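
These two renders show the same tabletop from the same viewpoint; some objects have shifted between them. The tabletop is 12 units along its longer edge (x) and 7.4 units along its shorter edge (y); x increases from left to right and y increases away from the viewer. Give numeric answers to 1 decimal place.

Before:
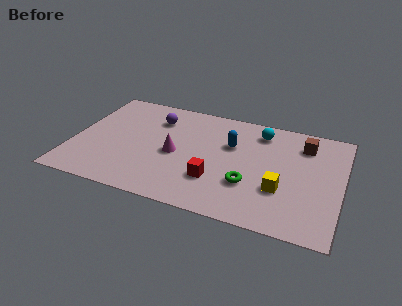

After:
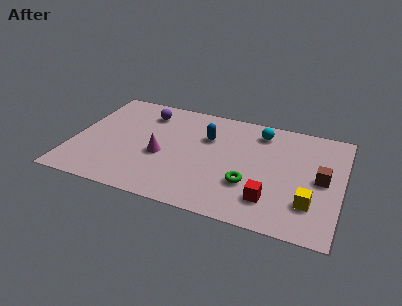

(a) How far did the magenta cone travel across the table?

0.7

The magenta cone was near (4.6, 3.4) before and (4.0, 3.1) after, so it travelled √(0.6² + 0.3²) ≈ 0.7 units.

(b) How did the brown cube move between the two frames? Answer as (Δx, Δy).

(0.9, -2.1)

The brown cube was at about (10.2, 5.8) and moved to about (11.1, 3.7).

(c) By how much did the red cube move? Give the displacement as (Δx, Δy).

(2.5, -0.5)

From the two frames, the red cube sits at roughly (6.5, 2.2) before and (9.0, 1.7) after.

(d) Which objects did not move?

the green torus and the cyan sphere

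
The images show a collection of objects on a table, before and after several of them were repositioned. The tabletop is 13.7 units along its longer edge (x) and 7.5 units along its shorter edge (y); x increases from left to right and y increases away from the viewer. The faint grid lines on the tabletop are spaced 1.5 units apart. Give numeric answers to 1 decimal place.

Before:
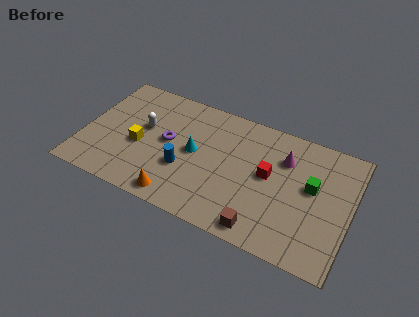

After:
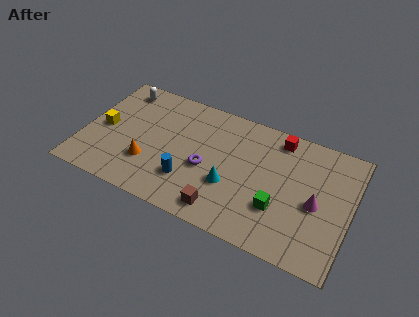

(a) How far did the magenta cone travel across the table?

2.7

From (10.2, 5.4) to (12.0, 3.4), the magenta cone covered √(1.8² + 2.0²) ≈ 2.7 units.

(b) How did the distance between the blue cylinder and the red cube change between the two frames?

+1.7

The distance was about 4.4 in the first image and 6.1 in the second, so they moved 1.7 units further apart.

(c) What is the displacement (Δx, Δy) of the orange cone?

(-1.7, 1.4)

The orange cone was at about (5.2, 0.9) and moved to about (3.5, 2.3).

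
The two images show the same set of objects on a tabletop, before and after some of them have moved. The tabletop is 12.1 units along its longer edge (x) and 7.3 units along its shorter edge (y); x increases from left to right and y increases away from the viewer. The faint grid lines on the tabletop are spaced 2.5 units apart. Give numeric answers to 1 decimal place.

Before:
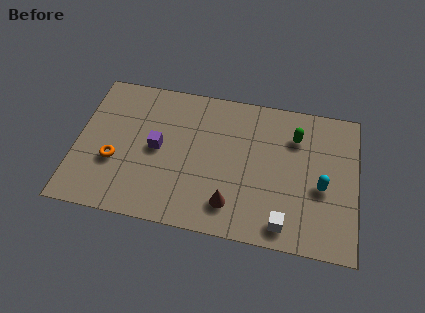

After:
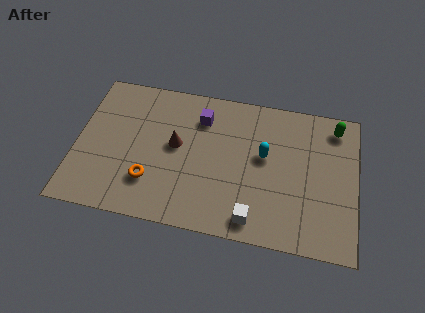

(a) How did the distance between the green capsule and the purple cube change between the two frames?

-0.3

They were about 6.1 units apart before and 5.8 after — 0.3 units closer together.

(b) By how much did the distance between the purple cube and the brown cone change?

-2.1

They were about 4.0 units apart before and 1.9 after — 2.1 units closer together.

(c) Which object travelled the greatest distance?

the brown cone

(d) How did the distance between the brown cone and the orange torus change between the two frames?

-3.0

Before: roughly 5.2 units apart; after: 2.2. That's 3.0 units closer together.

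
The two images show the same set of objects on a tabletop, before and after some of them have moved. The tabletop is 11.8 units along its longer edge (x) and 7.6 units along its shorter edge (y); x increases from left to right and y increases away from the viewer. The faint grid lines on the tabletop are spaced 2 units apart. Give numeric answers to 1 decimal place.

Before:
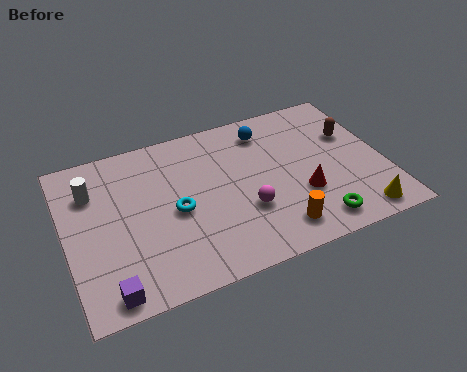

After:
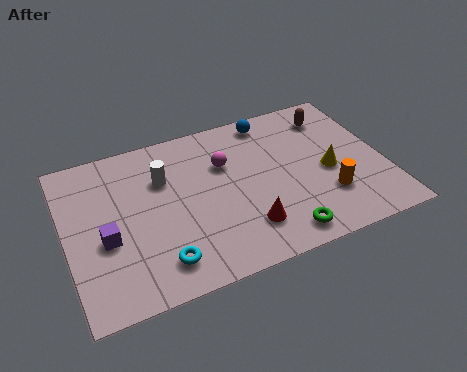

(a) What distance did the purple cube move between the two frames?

2.3

From (1.3, 0.8) to (1.4, 3.1), the purple cube covered √(0.1² + 2.3²) ≈ 2.3 units.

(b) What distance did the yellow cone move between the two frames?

2.6

The yellow cone moved from about (10.5, 0.9) to (9.7, 3.4), a distance of √(0.8² + 2.5²) ≈ 2.6.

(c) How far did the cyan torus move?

2.2

From (4.0, 3.5) to (3.2, 1.4), the cyan torus covered √(0.8² + 2.1²) ≈ 2.2 units.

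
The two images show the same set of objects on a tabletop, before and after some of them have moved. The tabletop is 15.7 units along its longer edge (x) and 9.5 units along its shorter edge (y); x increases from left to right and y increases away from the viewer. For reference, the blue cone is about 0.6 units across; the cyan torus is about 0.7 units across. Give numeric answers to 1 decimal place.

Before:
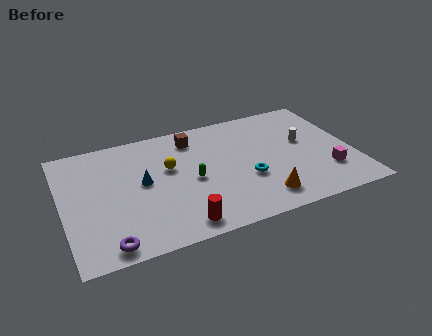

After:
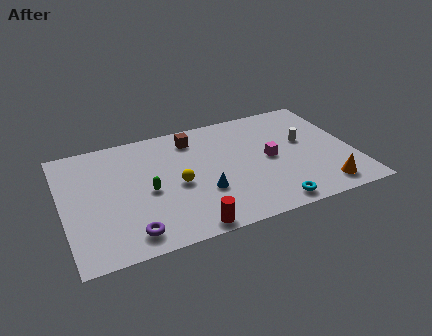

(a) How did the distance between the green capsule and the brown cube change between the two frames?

+1.1

The distance was about 3.4 in the first image and 4.5 in the second, so they moved 1.1 units further apart.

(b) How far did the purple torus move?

1.3

From (2.1, 1.0) to (3.3, 1.4), the purple torus covered √(1.2² + 0.4²) ≈ 1.3 units.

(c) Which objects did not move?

the brown cube and the white cylinder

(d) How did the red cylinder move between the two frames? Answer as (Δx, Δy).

(0.4, -0.4)

The red cylinder was at about (5.9, 1.2) and moved to about (6.3, 0.8).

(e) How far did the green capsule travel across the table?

2.4

The green capsule moved from about (6.9, 4.4) to (4.5, 4.3), a distance of √(2.4² + 0.1²) ≈ 2.4.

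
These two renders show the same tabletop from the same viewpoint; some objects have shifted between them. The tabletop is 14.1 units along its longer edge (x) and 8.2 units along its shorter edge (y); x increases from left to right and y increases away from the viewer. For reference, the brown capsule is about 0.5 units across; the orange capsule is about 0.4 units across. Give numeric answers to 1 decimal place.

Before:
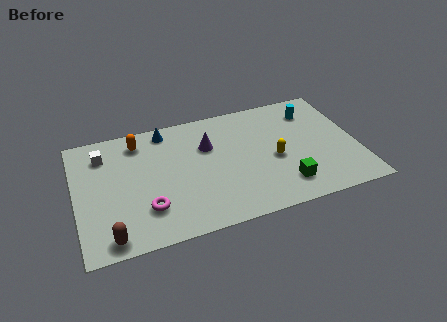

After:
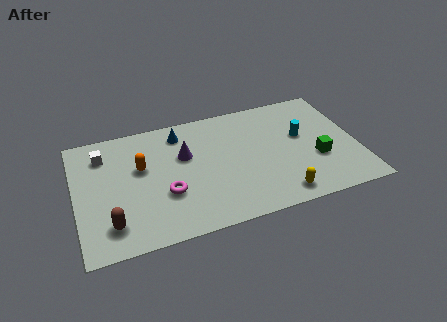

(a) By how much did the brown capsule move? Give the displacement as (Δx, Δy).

(0.1, 0.8)

From the two frames, the brown capsule sits at roughly (1.5, 0.9) before and (1.6, 1.7) after.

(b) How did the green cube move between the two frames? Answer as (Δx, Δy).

(1.8, 1.3)

The green cube started near (10.2, 1.7) and ended near (12.0, 3.0).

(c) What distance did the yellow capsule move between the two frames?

2.5

From (9.9, 3.6) to (9.9, 1.1), the yellow capsule covered √(0.0² + 2.5²) ≈ 2.5 units.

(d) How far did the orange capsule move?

1.8

The orange capsule moved from about (3.3, 6.8) to (3.3, 5.0), a distance of √(0.0² + 1.8²) ≈ 1.8.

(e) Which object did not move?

the white cube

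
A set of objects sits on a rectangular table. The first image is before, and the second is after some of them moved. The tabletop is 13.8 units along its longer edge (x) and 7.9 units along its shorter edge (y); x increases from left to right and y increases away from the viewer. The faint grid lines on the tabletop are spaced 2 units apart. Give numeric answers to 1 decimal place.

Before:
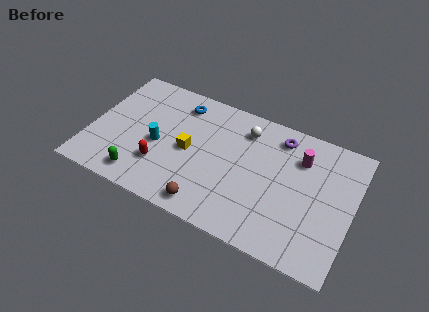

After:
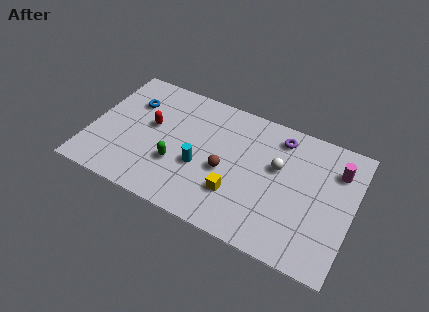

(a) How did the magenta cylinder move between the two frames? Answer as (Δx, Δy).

(1.9, 0.1)

From the two frames, the magenta cylinder sits at roughly (10.9, 5.8) before and (12.8, 5.9) after.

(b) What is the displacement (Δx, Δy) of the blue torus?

(-2.5, -0.9)

From the two frames, the blue torus sits at roughly (4.4, 6.5) before and (1.9, 5.6) after.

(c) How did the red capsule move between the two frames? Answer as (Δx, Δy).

(-0.8, 2.2)

The red capsule was at about (3.9, 2.3) and moved to about (3.1, 4.5).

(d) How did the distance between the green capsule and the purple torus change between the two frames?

-2.3

The distance was about 8.6 in the first image and 6.3 in the second, so they moved 2.3 units closer together.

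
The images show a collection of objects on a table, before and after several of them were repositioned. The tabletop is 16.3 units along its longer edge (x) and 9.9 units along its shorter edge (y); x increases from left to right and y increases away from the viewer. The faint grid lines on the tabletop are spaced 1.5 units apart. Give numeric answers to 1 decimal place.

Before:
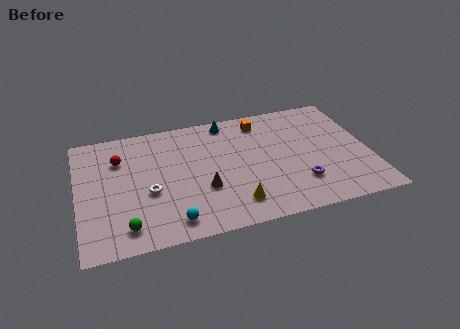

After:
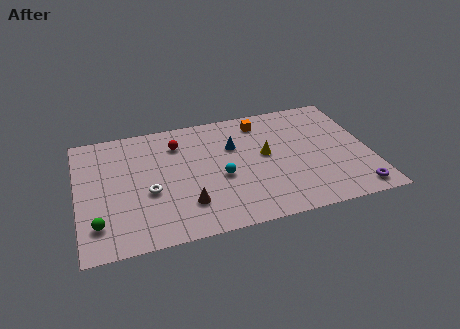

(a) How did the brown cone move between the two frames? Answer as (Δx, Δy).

(-1.0, -1.0)

From the two frames, the brown cone sits at roughly (6.9, 3.5) before and (5.9, 2.5) after.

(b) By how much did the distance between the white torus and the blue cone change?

-1.2

Before: roughly 6.7 units apart; after: 5.5. That's 1.2 units closer together.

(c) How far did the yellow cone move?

4.0

The yellow cone moved from about (8.5, 1.9) to (10.5, 5.4), a distance of √(2.0² + 3.5²) ≈ 4.0.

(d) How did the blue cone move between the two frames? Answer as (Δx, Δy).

(0.2, -2.2)

From the two frames, the blue cone sits at roughly (8.6, 8.8) before and (8.8, 6.6) after.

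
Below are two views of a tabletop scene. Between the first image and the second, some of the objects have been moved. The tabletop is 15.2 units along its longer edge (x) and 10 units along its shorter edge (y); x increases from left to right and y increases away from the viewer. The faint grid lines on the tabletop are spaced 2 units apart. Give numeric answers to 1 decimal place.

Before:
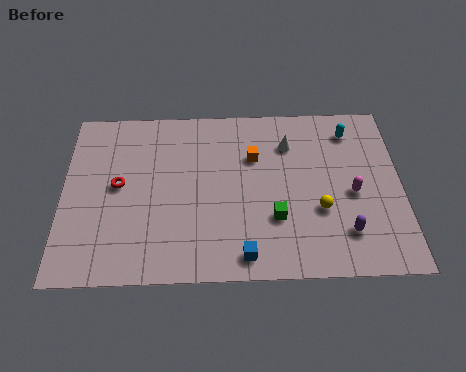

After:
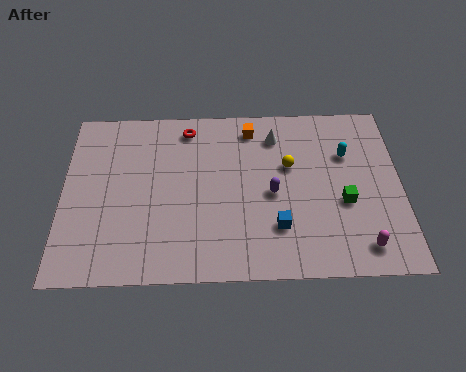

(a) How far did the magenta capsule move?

3.0

The magenta capsule was near (13.0, 4.5) before and (13.3, 1.5) after, so it travelled √(0.3² + 3.0²) ≈ 3.0 units.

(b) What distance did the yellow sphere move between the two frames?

2.9

The yellow sphere was near (11.5, 3.6) before and (10.2, 6.2) after, so it travelled √(1.3² + 2.6²) ≈ 2.9 units.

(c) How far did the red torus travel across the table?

4.5

The red torus was near (2.5, 5.3) before and (5.6, 8.6) after, so it travelled √(3.1² + 3.3²) ≈ 4.5 units.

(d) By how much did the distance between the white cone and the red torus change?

-4.0

The distance was about 8.0 in the first image and 4.0 in the second, so they moved 4.0 units closer together.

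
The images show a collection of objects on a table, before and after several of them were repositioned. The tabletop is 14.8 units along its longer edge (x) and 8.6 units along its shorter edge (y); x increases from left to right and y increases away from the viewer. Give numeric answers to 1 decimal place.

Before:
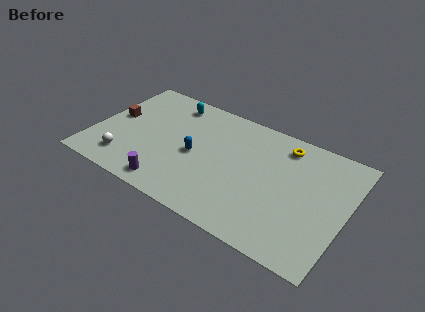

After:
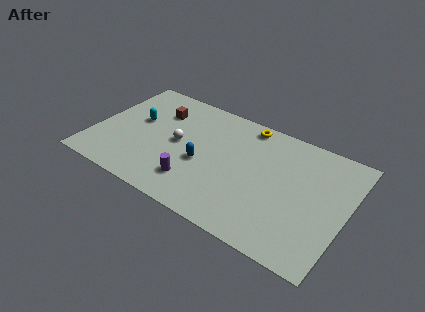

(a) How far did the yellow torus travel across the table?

2.4

The yellow torus was near (10.8, 7.2) before and (8.5, 7.7) after, so it travelled √(2.3² + 0.5²) ≈ 2.4 units.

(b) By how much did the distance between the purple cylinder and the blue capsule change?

-1.5

Before: roughly 3.1 units apart; after: 1.6. That's 1.5 units closer together.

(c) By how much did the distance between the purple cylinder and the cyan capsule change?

-1.3

Before: roughly 6.3 units apart; after: 5.0. That's 1.3 units closer together.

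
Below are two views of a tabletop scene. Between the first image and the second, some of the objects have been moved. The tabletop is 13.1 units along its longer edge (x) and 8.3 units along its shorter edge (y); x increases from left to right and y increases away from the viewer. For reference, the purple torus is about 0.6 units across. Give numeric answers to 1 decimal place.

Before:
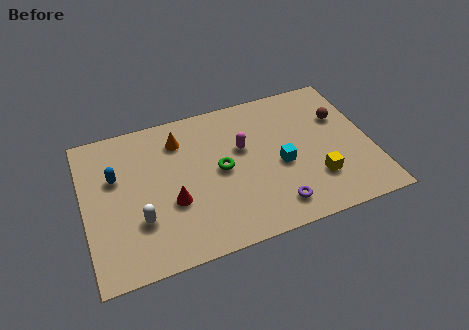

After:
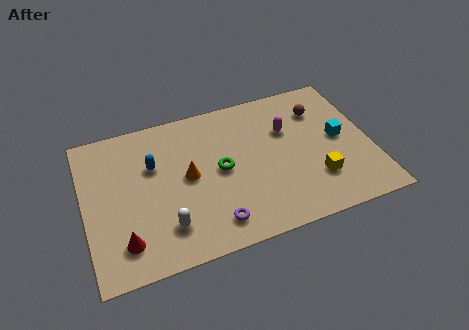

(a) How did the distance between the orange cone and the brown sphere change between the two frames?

-0.9

Before: roughly 7.5 units apart; after: 6.6. That's 0.9 units closer together.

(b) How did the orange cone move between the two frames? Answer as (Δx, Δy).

(0.2, -2.2)

The orange cone was at about (4.5, 6.5) and moved to about (4.7, 4.3).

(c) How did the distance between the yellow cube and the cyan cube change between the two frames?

+0.4

They were about 2.0 units apart before and 2.4 after — 0.4 units further apart.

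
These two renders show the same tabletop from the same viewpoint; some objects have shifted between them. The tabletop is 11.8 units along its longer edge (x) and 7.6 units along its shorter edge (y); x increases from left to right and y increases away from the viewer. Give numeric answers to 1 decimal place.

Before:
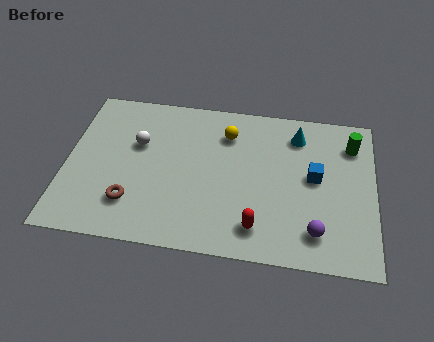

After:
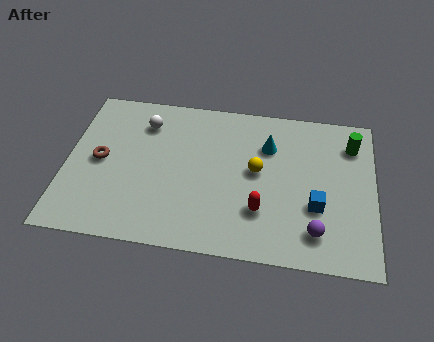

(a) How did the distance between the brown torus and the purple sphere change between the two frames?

+1.6

Before: roughly 7.0 units apart; after: 8.6. That's 1.6 units further apart.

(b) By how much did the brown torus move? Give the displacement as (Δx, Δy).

(-1.3, 1.9)

The brown torus started near (2.6, 1.9) and ended near (1.3, 3.8).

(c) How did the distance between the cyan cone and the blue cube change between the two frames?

+1.2

They were about 2.1 units apart before and 3.3 after — 1.2 units further apart.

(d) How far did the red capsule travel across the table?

0.8

From (7.4, 1.4) to (7.5, 2.2), the red capsule covered √(0.1² + 0.8²) ≈ 0.8 units.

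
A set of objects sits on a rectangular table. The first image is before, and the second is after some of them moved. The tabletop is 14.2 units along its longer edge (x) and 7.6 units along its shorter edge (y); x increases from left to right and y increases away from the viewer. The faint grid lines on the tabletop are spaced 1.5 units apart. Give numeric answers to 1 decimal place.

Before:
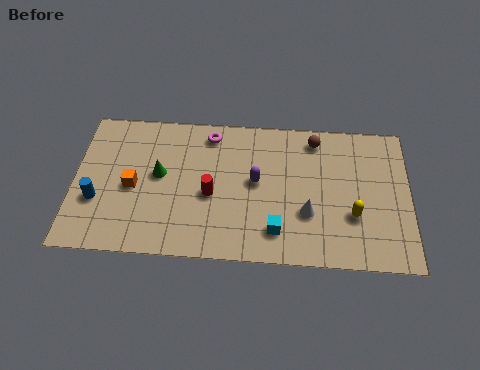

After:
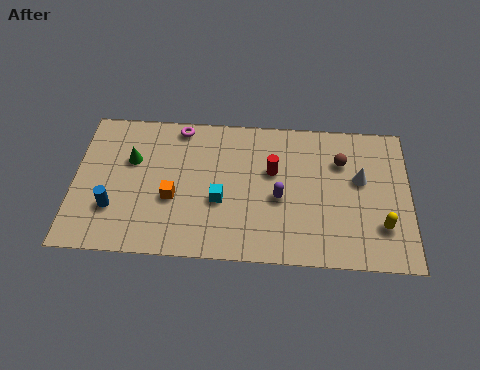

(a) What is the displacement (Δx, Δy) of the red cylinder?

(2.6, 1.4)

From the two frames, the red cylinder sits at roughly (5.8, 3.3) before and (8.4, 4.7) after.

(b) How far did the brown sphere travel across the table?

1.6

The brown sphere was near (10.2, 6.5) before and (11.3, 5.4) after, so it travelled √(1.1² + 1.1²) ≈ 1.6 units.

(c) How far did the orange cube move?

1.8

The orange cube was near (2.5, 3.5) before and (4.2, 3.0) after, so it travelled √(1.7² + 0.5²) ≈ 1.8 units.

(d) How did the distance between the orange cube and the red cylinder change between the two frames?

+1.2

The distance was about 3.3 in the first image and 4.5 in the second, so they moved 1.2 units further apart.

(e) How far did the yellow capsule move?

1.3

The yellow capsule was near (11.8, 2.6) before and (13.0, 2.1) after, so it travelled √(1.2² + 0.5²) ≈ 1.3 units.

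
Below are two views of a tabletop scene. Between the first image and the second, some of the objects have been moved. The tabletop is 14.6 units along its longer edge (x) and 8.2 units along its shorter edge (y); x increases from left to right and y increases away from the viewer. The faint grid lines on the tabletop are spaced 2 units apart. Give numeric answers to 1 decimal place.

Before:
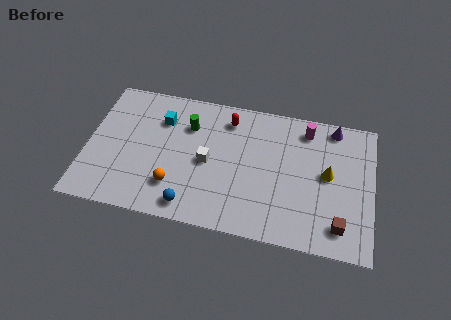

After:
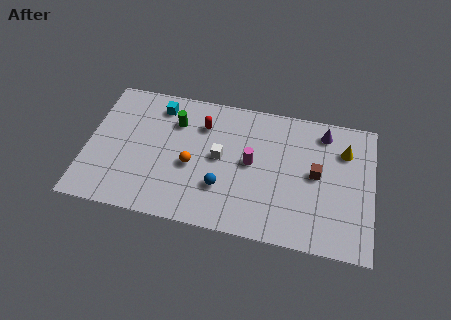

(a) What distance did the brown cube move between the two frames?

3.1

From (13.0, 1.5) to (11.7, 4.3), the brown cube covered √(1.3² + 2.8²) ≈ 3.1 units.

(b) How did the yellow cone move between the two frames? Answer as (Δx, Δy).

(0.8, 1.6)

The yellow cone was at about (12.3, 4.4) and moved to about (13.1, 6.0).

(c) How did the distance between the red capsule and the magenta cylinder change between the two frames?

-0.8

They were about 4.0 units apart before and 3.2 after — 0.8 units closer together.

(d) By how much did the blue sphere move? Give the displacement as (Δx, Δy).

(1.5, 1.4)

From the two frames, the blue sphere sits at roughly (5.5, 1.1) before and (7.0, 2.5) after.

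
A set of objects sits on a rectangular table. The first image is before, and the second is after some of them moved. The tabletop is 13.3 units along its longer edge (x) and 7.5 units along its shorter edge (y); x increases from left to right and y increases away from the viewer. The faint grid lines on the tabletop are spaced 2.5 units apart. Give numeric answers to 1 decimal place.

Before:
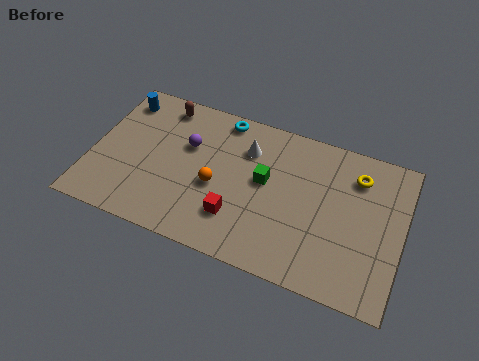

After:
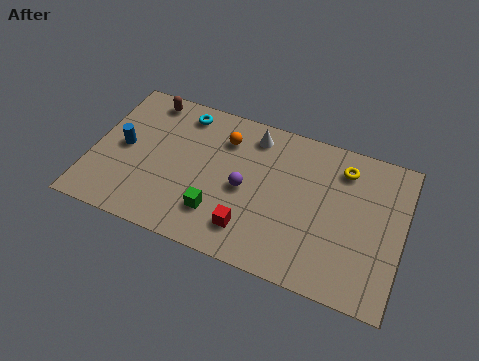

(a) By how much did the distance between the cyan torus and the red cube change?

+1.1

Before: roughly 4.8 units apart; after: 5.9. That's 1.1 units further apart.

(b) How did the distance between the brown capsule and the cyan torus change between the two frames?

-1.0

They were about 2.6 units apart before and 1.6 after — 1.0 units closer together.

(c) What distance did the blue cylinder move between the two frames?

2.4

The blue cylinder moved from about (0.9, 6.2) to (1.3, 3.8), a distance of √(0.4² + 2.4²) ≈ 2.4.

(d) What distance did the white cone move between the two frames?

0.8

From (6.5, 5.5) to (6.7, 6.3), the white cone covered √(0.2² + 0.8²) ≈ 0.8 units.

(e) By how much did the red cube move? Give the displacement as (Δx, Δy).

(0.6, -0.4)

The red cube was at about (6.4, 2.0) and moved to about (7.0, 1.6).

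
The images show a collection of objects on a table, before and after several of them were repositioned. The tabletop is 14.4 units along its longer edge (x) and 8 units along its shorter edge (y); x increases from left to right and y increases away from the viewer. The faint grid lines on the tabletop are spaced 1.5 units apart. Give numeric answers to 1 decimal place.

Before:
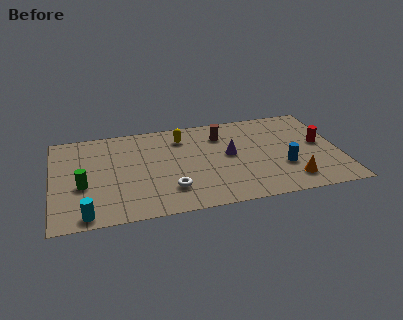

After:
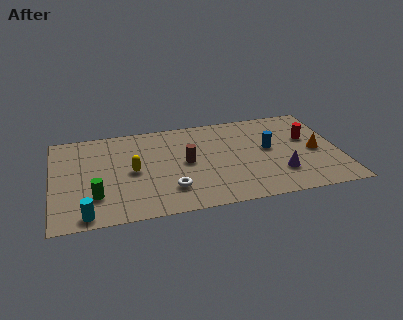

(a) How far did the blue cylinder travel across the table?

1.8

The blue cylinder was near (11.5, 2.7) before and (10.9, 4.4) after, so it travelled √(0.6² + 1.7²) ≈ 1.8 units.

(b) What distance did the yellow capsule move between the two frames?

3.5

From (6.6, 6.3) to (4.0, 3.9), the yellow capsule covered √(2.6² + 2.4²) ≈ 3.5 units.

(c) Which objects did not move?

the cyan cylinder and the white torus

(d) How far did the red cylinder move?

0.8

The red cylinder was near (13.5, 4.3) before and (12.9, 4.9) after, so it travelled √(0.6² + 0.6²) ≈ 0.8 units.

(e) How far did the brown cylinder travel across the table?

2.8

The brown cylinder was near (8.6, 6.1) before and (6.7, 4.1) after, so it travelled √(1.9² + 2.0²) ≈ 2.8 units.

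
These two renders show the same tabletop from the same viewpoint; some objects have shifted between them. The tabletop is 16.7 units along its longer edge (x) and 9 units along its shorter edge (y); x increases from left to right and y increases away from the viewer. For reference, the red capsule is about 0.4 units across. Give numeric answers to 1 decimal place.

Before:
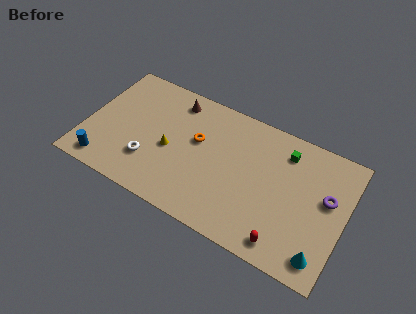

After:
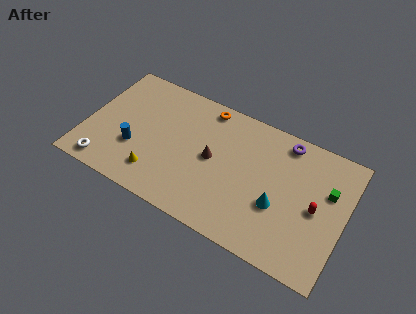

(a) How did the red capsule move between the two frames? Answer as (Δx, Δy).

(1.6, 3.1)

From the two frames, the red capsule sits at roughly (13.3, 1.2) before and (14.9, 4.3) after.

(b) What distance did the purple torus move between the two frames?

4.0

The purple torus was near (15.5, 5.3) before and (12.5, 7.9) after, so it travelled √(3.0² + 2.6²) ≈ 4.0 units.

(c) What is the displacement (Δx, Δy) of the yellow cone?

(-0.6, -2.1)

From the two frames, the yellow cone sits at roughly (5.5, 4.0) before and (4.9, 1.9) after.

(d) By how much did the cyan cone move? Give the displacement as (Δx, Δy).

(-3.0, 2.0)

The cyan cone was at about (15.6, 1.4) and moved to about (12.6, 3.4).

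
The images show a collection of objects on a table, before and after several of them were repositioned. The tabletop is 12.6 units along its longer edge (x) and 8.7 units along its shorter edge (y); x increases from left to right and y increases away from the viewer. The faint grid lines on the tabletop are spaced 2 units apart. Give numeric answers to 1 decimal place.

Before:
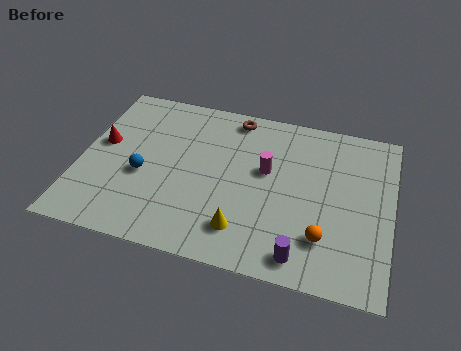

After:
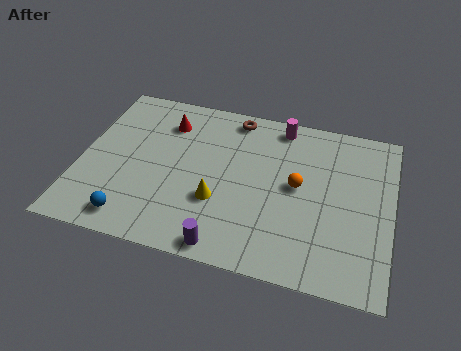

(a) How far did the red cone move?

3.1

From (0.8, 4.9) to (3.3, 6.7), the red cone covered √(2.5² + 1.8²) ≈ 3.1 units.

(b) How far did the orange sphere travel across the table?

2.7

The orange sphere was near (10.0, 2.2) before and (8.8, 4.6) after, so it travelled √(1.2² + 2.4²) ≈ 2.7 units.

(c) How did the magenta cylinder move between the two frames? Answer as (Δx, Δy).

(0.4, 2.6)

The magenta cylinder was at about (7.5, 5.1) and moved to about (7.9, 7.7).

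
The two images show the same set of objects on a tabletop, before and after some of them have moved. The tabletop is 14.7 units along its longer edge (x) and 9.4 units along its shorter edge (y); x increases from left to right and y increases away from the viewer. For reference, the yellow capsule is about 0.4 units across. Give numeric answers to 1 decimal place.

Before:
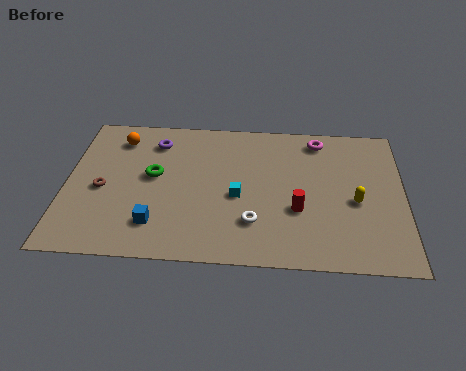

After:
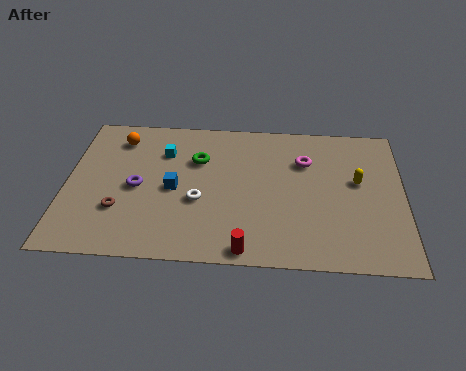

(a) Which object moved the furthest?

the cyan cube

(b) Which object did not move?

the orange sphere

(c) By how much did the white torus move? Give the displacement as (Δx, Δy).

(-2.4, 1.2)

From the two frames, the white torus sits at roughly (8.2, 2.5) before and (5.8, 3.7) after.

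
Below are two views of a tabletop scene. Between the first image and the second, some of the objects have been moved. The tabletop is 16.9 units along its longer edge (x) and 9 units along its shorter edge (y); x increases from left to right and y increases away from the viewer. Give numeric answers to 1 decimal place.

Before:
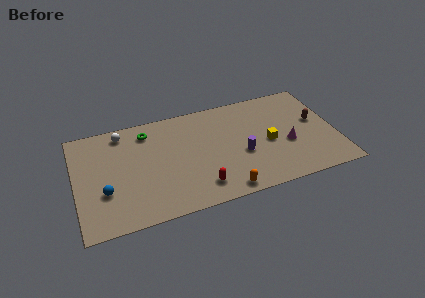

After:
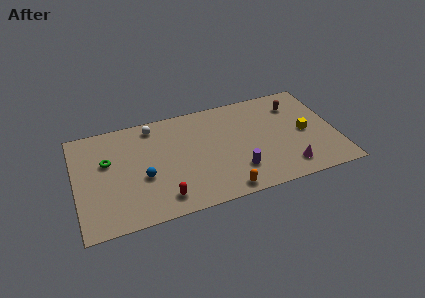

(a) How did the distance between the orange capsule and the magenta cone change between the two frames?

-0.9

Before: roughly 5.2 units apart; after: 4.3. That's 0.9 units closer together.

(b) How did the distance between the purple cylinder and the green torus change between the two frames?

+1.8

The distance was about 7.0 in the first image and 8.8 in the second, so they moved 1.8 units further apart.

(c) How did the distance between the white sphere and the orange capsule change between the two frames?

-1.2

The distance was about 9.2 in the first image and 8.0 in the second, so they moved 1.2 units closer together.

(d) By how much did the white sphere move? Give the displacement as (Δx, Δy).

(2.0, 0.0)

The white sphere started near (3.2, 7.8) and ended near (5.2, 7.8).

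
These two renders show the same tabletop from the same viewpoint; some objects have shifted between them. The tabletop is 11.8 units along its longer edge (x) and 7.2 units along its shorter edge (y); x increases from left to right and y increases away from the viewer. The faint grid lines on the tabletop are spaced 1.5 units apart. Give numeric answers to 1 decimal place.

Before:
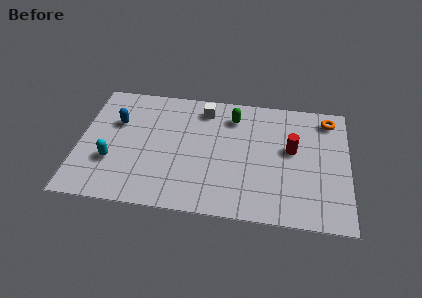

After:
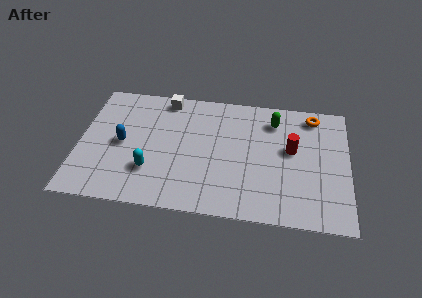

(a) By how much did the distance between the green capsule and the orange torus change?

-2.4

The distance was about 4.2 in the first image and 1.8 in the second, so they moved 2.4 units closer together.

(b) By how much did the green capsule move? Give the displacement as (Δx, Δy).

(1.8, 0.0)

The green capsule started near (6.7, 5.7) and ended near (8.5, 5.7).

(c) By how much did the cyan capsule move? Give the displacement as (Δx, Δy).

(1.7, -0.3)

The cyan capsule started near (1.5, 2.4) and ended near (3.2, 2.1).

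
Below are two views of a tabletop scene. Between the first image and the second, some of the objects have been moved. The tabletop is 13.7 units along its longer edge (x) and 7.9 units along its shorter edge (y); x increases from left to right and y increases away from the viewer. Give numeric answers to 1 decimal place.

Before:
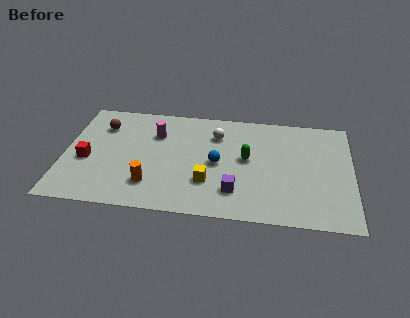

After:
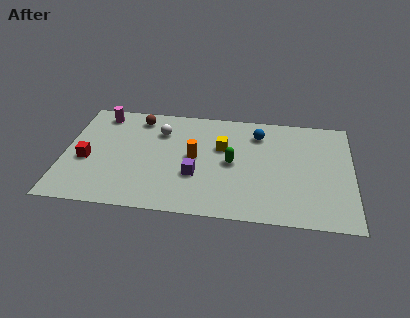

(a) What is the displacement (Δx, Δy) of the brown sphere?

(1.7, 0.8)

The brown sphere was at about (1.7, 5.9) and moved to about (3.4, 6.7).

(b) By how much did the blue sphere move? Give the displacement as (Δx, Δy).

(1.9, 2.4)

From the two frames, the blue sphere sits at roughly (7.3, 3.8) before and (9.2, 6.2) after.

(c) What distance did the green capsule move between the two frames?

0.8

From (8.7, 4.3) to (8.0, 3.9), the green capsule covered √(0.7² + 0.4²) ≈ 0.8 units.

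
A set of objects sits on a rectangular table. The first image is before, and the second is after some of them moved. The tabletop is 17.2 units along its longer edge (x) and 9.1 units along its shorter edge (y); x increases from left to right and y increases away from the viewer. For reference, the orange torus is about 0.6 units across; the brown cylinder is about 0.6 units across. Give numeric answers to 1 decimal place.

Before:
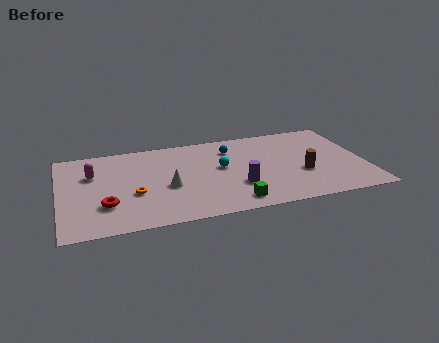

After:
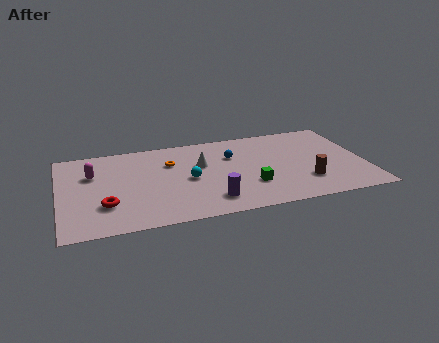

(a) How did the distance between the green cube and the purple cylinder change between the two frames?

+0.9

They were about 1.6 units apart before and 2.5 after — 0.9 units further apart.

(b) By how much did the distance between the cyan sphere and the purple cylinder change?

+0.4

Before: roughly 2.3 units apart; after: 2.7. That's 0.4 units further apart.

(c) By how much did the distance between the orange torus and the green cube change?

-0.3

The distance was about 5.8 in the first image and 5.5 in the second, so they moved 0.3 units closer together.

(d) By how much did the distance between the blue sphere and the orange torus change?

-3.2

The distance was about 6.7 in the first image and 3.5 in the second, so they moved 3.2 units closer together.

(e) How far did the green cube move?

1.9

From (9.5, 1.3) to (10.6, 2.8), the green cube covered √(1.1² + 1.5²) ≈ 1.9 units.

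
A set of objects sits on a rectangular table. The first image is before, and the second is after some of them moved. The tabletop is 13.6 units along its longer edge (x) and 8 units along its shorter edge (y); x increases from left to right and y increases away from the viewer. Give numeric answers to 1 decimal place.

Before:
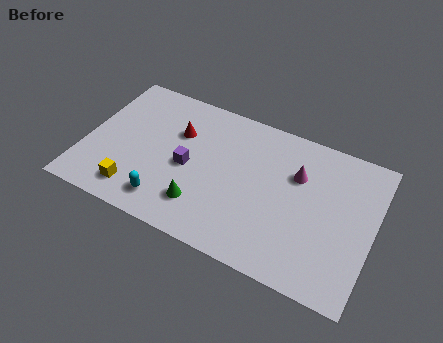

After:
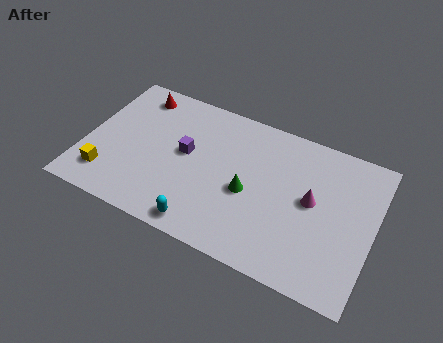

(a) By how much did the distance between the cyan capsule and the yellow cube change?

+3.3

Before: roughly 1.5 units apart; after: 4.8. That's 3.3 units further apart.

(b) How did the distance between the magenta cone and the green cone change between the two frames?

-2.4

They were about 5.4 units apart before and 3.0 after — 2.4 units closer together.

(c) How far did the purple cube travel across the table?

0.7

The purple cube was near (4.9, 3.7) before and (4.7, 4.4) after, so it travelled √(0.2² + 0.7²) ≈ 0.7 units.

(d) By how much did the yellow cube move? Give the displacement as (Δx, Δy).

(-1.4, 0.3)

From the two frames, the yellow cube sits at roughly (2.7, 1.4) before and (1.3, 1.7) after.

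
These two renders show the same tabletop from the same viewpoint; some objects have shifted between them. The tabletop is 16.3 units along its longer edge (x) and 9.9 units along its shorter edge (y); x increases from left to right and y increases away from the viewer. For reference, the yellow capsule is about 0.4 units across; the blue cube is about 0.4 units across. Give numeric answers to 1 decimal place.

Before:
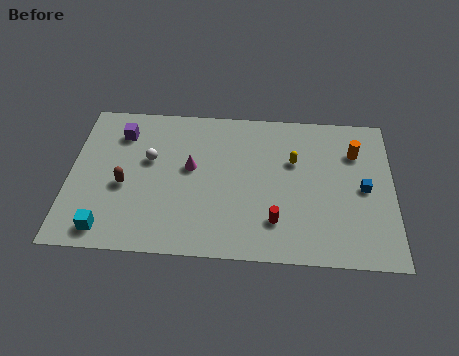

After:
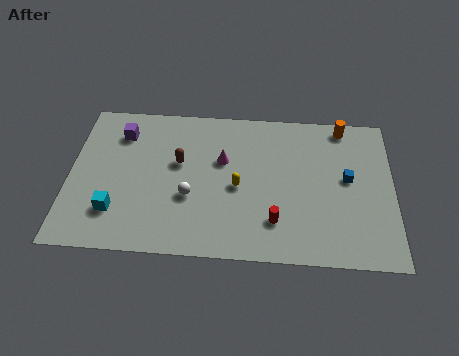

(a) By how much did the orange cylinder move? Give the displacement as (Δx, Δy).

(-0.6, 1.7)

The orange cylinder was at about (14.4, 7.2) and moved to about (13.8, 8.9).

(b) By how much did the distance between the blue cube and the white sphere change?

-2.8

They were about 10.9 units apart before and 8.1 after — 2.8 units closer together.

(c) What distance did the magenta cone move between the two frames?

1.7

The magenta cone was near (6.1, 5.6) before and (7.7, 6.2) after, so it travelled √(1.6² + 0.6²) ≈ 1.7 units.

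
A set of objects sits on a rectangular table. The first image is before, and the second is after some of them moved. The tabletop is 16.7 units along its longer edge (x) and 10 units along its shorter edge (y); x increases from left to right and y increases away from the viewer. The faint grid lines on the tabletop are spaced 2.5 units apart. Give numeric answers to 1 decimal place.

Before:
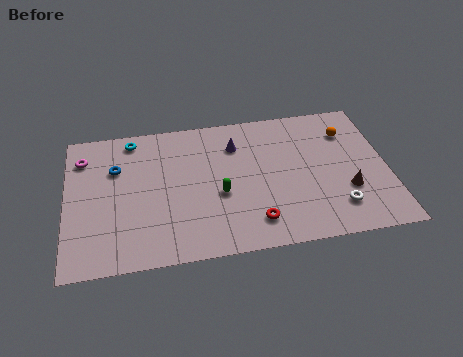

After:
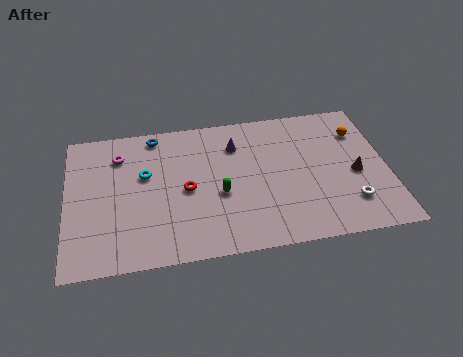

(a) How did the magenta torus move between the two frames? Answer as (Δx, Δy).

(1.9, -0.1)

The magenta torus was at about (0.9, 7.8) and moved to about (2.8, 7.7).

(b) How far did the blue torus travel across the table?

3.0

The blue torus moved from about (2.6, 6.8) to (4.7, 8.9), a distance of √(2.1² + 2.1²) ≈ 3.0.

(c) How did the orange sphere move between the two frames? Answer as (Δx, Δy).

(0.6, -0.1)

From the two frames, the orange sphere sits at roughly (14.8, 7.5) before and (15.4, 7.4) after.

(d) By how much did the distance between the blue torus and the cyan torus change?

+0.7

The distance was about 2.2 in the first image and 2.9 in the second, so they moved 0.7 units further apart.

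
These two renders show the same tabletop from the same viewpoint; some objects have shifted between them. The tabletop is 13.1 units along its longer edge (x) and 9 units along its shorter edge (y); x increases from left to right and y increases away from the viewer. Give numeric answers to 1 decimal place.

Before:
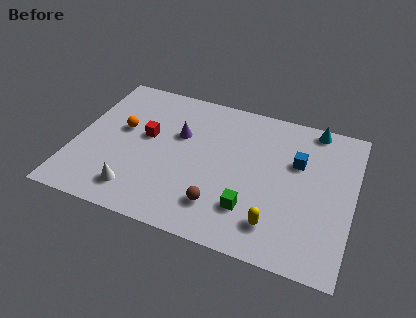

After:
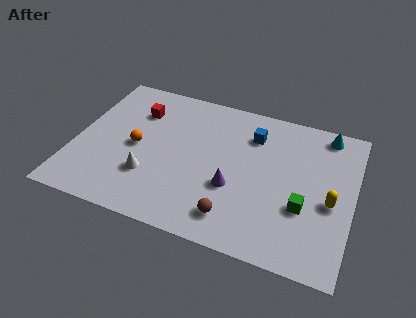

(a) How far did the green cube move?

2.6

From (8.5, 2.3) to (10.9, 3.2), the green cube covered √(2.4² + 0.9²) ≈ 2.6 units.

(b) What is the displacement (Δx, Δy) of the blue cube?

(-2.2, 1.0)

The blue cube was at about (10.4, 5.8) and moved to about (8.2, 6.8).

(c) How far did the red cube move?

1.6

From (3.3, 5.1) to (2.7, 6.6), the red cube covered √(0.6² + 1.5²) ≈ 1.6 units.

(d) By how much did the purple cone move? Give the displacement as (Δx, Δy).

(2.8, -2.4)

The purple cone was at about (4.8, 5.7) and moved to about (7.6, 3.3).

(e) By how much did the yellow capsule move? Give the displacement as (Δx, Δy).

(2.4, 2.1)

From the two frames, the yellow capsule sits at roughly (9.7, 1.8) before and (12.1, 3.9) after.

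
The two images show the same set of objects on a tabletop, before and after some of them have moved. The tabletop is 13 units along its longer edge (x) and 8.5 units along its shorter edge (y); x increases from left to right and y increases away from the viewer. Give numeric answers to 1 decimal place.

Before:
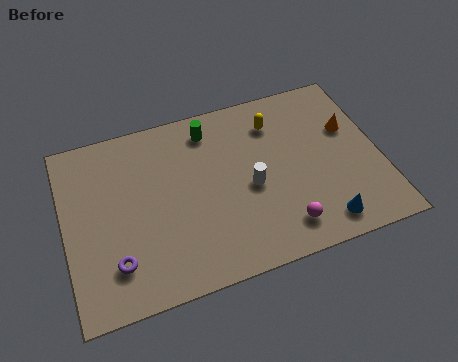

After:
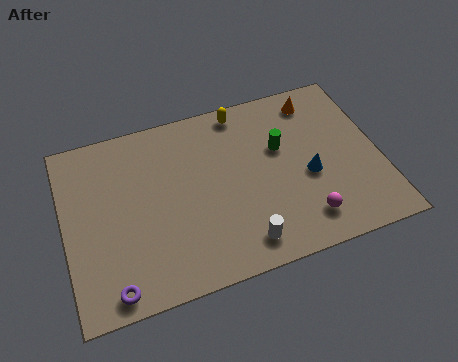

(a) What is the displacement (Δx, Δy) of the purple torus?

(-0.2, -1.1)

The purple torus started near (1.9, 2.0) and ended near (1.7, 0.9).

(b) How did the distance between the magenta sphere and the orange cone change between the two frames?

+0.7

The distance was about 5.0 in the first image and 5.7 in the second, so they moved 0.7 units further apart.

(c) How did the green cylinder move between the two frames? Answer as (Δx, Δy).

(2.8, -1.8)

The green cylinder started near (6.2, 7.1) and ended near (9.0, 5.3).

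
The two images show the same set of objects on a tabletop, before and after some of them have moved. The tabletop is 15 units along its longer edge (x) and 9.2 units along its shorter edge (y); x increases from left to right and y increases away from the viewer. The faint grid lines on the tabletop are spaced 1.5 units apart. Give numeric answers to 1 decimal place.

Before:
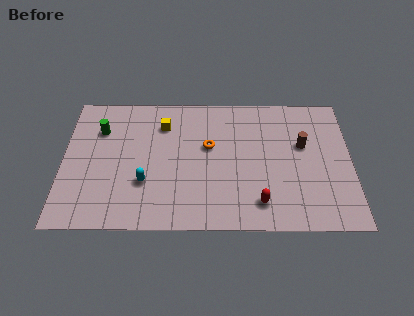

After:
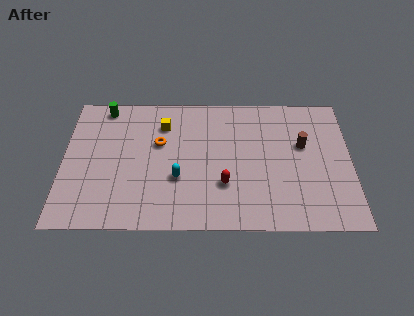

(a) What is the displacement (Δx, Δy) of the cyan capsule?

(1.7, 0.3)

The cyan capsule was at about (4.3, 3.0) and moved to about (6.0, 3.3).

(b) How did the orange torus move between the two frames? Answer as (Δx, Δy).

(-2.6, 0.2)

From the two frames, the orange torus sits at roughly (7.6, 5.5) before and (5.0, 5.7) after.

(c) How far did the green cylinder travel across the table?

1.6

The green cylinder was near (1.9, 6.6) before and (2.1, 8.2) after, so it travelled √(0.2² + 1.6²) ≈ 1.6 units.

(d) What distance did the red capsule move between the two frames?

2.2

The red capsule moved from about (10.2, 1.7) to (8.4, 2.9), a distance of √(1.8² + 1.2²) ≈ 2.2.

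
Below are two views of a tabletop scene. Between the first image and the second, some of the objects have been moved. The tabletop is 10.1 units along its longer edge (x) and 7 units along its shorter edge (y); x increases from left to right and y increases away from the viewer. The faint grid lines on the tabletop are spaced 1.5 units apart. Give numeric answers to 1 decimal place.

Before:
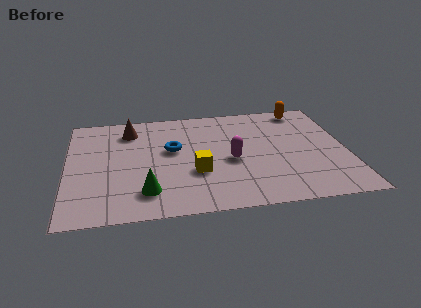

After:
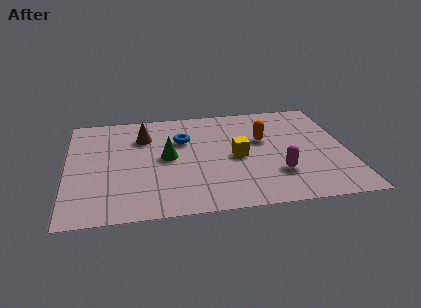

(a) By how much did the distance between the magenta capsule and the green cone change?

+0.7

Before: roughly 3.5 units apart; after: 4.2. That's 0.7 units further apart.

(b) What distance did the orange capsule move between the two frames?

2.5

The orange capsule moved from about (8.7, 6.2) to (7.1, 4.3), a distance of √(1.6² + 1.9²) ≈ 2.5.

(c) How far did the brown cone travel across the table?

0.7

The brown cone moved from about (2.3, 5.6) to (2.8, 5.1), a distance of √(0.5² + 0.5²) ≈ 0.7.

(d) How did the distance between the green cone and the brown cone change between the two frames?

-2.4

They were about 4.1 units apart before and 1.7 after — 2.4 units closer together.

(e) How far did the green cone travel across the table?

2.2

The green cone moved from about (2.8, 1.5) to (3.6, 3.6), a distance of √(0.8² + 2.1²) ≈ 2.2.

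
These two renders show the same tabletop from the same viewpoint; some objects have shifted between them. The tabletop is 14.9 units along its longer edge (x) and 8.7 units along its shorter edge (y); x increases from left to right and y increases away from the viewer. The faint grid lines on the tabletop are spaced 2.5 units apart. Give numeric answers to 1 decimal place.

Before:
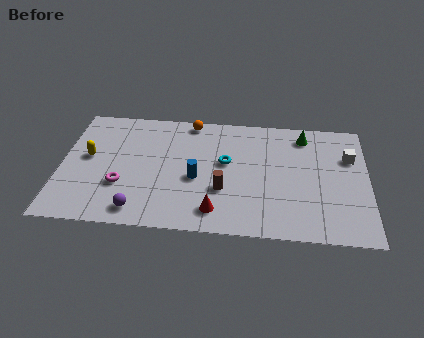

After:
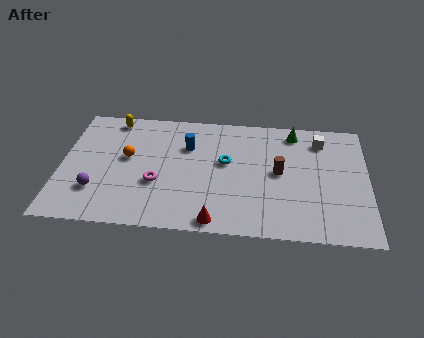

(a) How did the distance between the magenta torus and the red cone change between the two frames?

-1.0

They were about 4.8 units apart before and 3.8 after — 1.0 units closer together.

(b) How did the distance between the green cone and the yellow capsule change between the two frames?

-1.9

Before: roughly 10.8 units apart; after: 8.9. That's 1.9 units closer together.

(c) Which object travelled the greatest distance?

the orange sphere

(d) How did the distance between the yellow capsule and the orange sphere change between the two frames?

-2.9

The distance was about 5.8 in the first image and 2.9 in the second, so they moved 2.9 units closer together.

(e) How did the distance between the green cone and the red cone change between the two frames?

+0.5

The distance was about 7.2 in the first image and 7.7 in the second, so they moved 0.5 units further apart.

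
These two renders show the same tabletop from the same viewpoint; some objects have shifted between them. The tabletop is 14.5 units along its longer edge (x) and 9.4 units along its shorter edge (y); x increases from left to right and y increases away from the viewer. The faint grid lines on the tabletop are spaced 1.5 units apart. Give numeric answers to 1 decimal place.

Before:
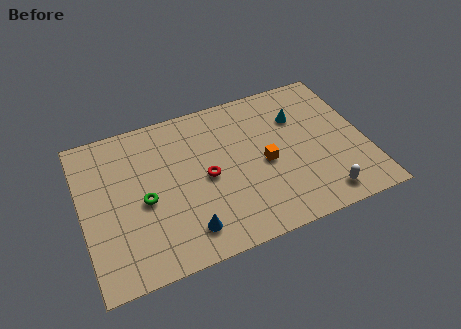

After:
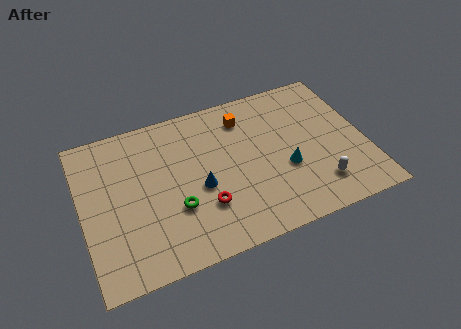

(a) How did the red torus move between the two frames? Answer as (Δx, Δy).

(-0.3, -1.7)

The red torus started near (6.3, 4.5) and ended near (6.0, 2.8).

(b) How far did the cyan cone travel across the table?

3.2

From (11.3, 6.6) to (10.3, 3.6), the cyan cone covered √(1.0² + 3.0²) ≈ 3.2 units.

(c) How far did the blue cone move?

2.5

From (5.0, 1.7) to (5.9, 4.0), the blue cone covered √(0.9² + 2.3²) ≈ 2.5 units.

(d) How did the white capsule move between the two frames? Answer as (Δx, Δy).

(-0.1, 0.7)

From the two frames, the white capsule sits at roughly (11.9, 1.3) before and (11.8, 2.0) after.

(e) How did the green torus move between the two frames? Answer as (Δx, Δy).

(1.5, -1.0)

The green torus started near (3.1, 4.2) and ended near (4.6, 3.2).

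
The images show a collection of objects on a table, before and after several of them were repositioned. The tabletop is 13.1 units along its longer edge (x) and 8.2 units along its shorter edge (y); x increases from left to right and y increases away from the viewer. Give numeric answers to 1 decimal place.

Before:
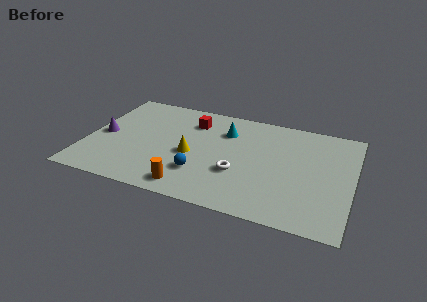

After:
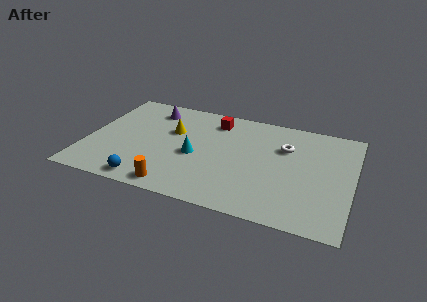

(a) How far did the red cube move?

1.2

From (5.0, 6.3) to (6.1, 6.7), the red cube covered √(1.1² + 0.4²) ≈ 1.2 units.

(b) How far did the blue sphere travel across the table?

2.9

The blue sphere moved from about (5.8, 2.3) to (3.3, 0.9), a distance of √(2.5² + 1.4²) ≈ 2.9.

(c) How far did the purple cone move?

3.5

The purple cone moved from about (0.8, 3.9) to (2.9, 6.7), a distance of √(2.1² + 2.8²) ≈ 3.5.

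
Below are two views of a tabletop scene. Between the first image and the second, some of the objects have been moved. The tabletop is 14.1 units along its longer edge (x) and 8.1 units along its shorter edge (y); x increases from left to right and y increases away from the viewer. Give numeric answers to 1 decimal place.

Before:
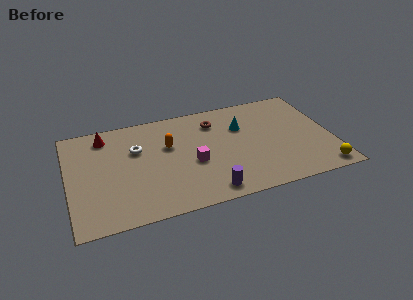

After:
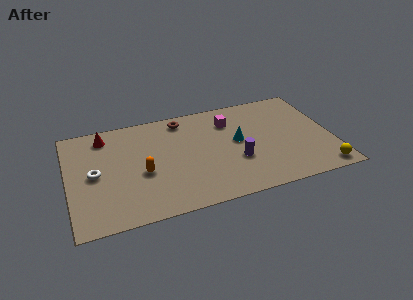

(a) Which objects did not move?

the yellow sphere and the red cone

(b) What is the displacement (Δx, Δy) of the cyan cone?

(-0.3, -1.1)

From the two frames, the cyan cone sits at roughly (9.4, 5.5) before and (9.1, 4.4) after.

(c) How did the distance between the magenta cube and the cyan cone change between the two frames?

-1.8

They were about 3.5 units apart before and 1.7 after — 1.8 units closer together.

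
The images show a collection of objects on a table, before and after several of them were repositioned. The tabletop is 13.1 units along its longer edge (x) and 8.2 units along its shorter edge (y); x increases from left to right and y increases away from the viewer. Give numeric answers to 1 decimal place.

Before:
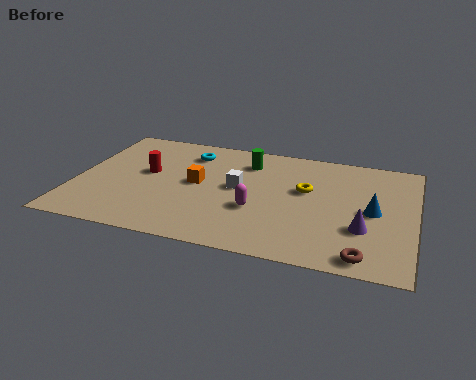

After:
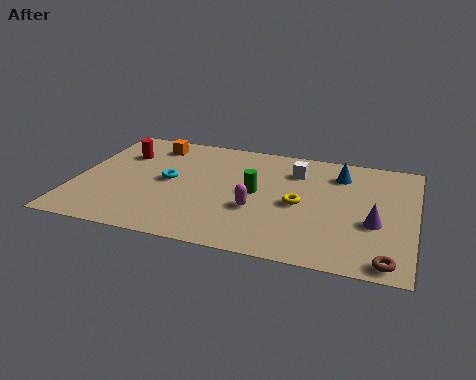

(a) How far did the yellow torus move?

1.1

The yellow torus was near (8.9, 4.9) before and (8.7, 3.8) after, so it travelled √(0.2² + 1.1²) ≈ 1.1 units.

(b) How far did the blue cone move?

2.8

The blue cone moved from about (11.5, 4.0) to (10.1, 6.4), a distance of √(1.4² + 2.4²) ≈ 2.8.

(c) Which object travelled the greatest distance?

the orange cube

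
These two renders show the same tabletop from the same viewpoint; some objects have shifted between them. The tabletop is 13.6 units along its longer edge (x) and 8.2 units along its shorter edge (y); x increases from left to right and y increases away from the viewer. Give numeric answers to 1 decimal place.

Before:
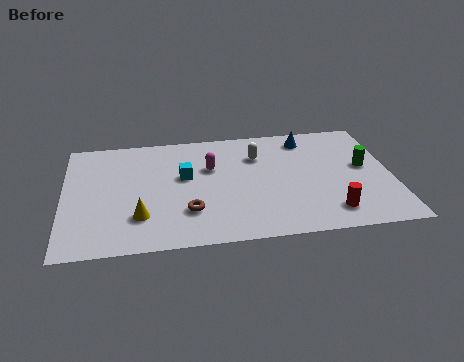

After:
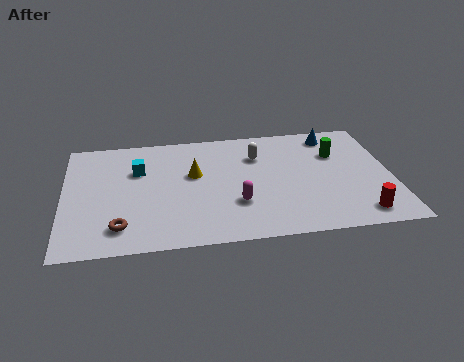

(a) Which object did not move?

the white capsule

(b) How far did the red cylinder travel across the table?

1.2

From (10.9, 1.5) to (12.1, 1.2), the red cylinder covered √(1.2² + 0.3²) ≈ 1.2 units.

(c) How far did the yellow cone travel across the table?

3.5

From (3.1, 2.2) to (5.4, 4.9), the yellow cone covered √(2.3² + 2.7²) ≈ 3.5 units.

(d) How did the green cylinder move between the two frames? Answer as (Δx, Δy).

(-1.1, 1.1)

The green cylinder was at about (12.5, 4.5) and moved to about (11.4, 5.6).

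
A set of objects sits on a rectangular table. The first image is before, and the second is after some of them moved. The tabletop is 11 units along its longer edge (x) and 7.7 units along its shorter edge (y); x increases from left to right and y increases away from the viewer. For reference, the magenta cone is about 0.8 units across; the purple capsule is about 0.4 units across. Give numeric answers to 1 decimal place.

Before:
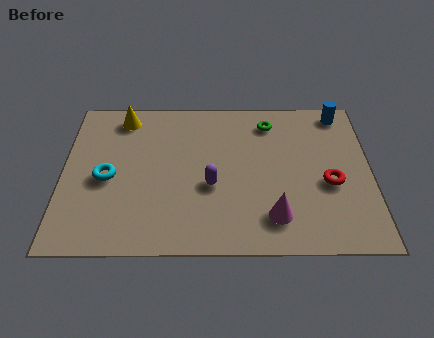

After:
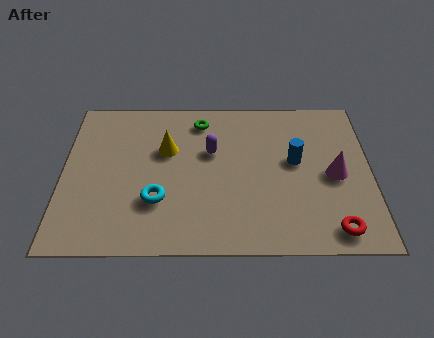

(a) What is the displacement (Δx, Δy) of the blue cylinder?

(-1.7, -2.5)

From the two frames, the blue cylinder sits at roughly (10.0, 6.8) before and (8.3, 4.3) after.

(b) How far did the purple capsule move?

1.7

The purple capsule was near (5.3, 3.1) before and (5.3, 4.8) after, so it travelled √(0.0² + 1.7²) ≈ 1.7 units.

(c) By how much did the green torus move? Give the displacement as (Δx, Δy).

(-2.5, 0.1)

From the two frames, the green torus sits at roughly (7.4, 6.3) before and (4.9, 6.4) after.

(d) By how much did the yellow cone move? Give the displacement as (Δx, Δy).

(1.6, -1.7)

The yellow cone started near (2.1, 6.6) and ended near (3.7, 4.9).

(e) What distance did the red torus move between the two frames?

2.2

From (9.5, 3.2) to (9.6, 1.0), the red torus covered √(0.1² + 2.2²) ≈ 2.2 units.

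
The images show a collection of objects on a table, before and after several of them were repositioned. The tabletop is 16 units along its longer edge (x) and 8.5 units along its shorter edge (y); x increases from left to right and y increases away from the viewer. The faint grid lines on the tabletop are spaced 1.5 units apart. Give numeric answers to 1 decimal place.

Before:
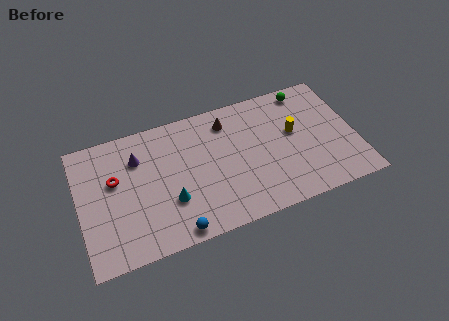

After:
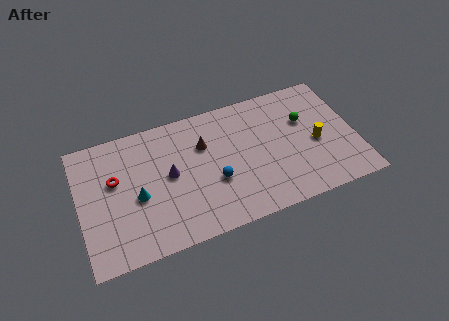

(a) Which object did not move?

the red torus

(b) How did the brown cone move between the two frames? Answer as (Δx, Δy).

(-1.5, -1.1)

From the two frames, the brown cone sits at roughly (8.8, 6.9) before and (7.3, 5.8) after.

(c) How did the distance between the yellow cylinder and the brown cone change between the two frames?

+2.5

Before: roughly 4.2 units apart; after: 6.7. That's 2.5 units further apart.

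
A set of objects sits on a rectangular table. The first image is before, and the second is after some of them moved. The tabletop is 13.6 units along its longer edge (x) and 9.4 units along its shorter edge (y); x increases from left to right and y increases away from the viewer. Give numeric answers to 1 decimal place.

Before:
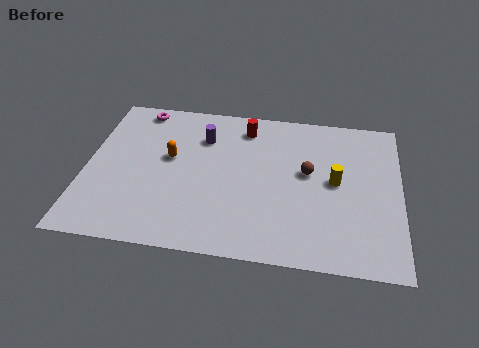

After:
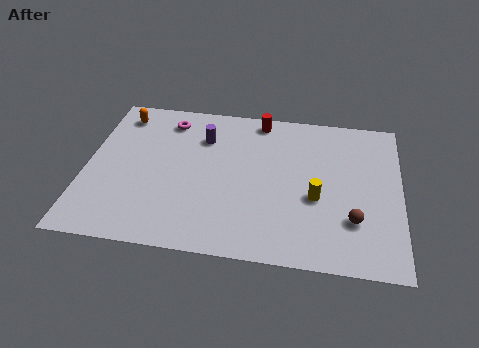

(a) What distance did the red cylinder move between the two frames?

0.8

From (6.8, 7.8) to (7.4, 8.4), the red cylinder covered √(0.6² + 0.6²) ≈ 0.8 units.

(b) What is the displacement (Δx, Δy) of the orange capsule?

(-2.3, 2.5)

From the two frames, the orange capsule sits at roughly (3.6, 5.4) before and (1.3, 7.9) after.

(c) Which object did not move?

the purple cylinder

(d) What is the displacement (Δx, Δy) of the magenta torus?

(1.3, -0.6)

The magenta torus was at about (2.1, 8.4) and moved to about (3.4, 7.8).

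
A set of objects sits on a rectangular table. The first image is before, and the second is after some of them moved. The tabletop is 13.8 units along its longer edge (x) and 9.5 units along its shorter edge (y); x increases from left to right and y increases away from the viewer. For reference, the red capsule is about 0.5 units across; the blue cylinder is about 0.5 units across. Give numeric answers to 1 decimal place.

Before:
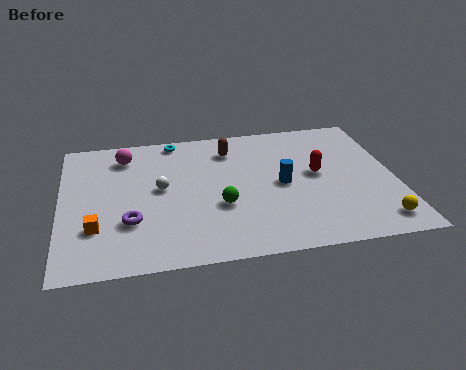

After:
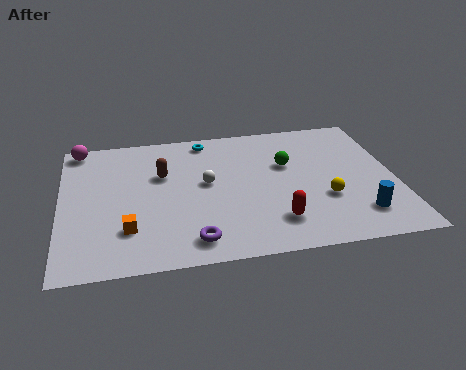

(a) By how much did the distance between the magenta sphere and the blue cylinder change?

+6.0

Before: roughly 7.1 units apart; after: 13.1. That's 6.0 units further apart.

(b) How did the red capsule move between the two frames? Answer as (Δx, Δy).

(-1.9, -3.0)

The red capsule started near (10.6, 5.1) and ended near (8.7, 2.1).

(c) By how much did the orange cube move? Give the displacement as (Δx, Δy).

(1.3, -0.3)

The orange cube started near (1.4, 2.8) and ended near (2.7, 2.5).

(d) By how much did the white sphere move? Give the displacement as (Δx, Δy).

(1.9, 0.1)

The white sphere started near (4.1, 5.1) and ended near (6.0, 5.2).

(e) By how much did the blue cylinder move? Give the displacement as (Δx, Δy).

(3.0, -2.6)

The blue cylinder started near (9.1, 4.6) and ended near (12.1, 2.0).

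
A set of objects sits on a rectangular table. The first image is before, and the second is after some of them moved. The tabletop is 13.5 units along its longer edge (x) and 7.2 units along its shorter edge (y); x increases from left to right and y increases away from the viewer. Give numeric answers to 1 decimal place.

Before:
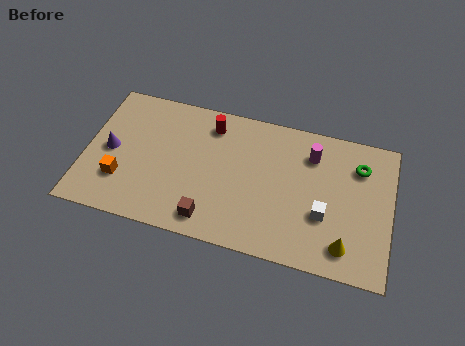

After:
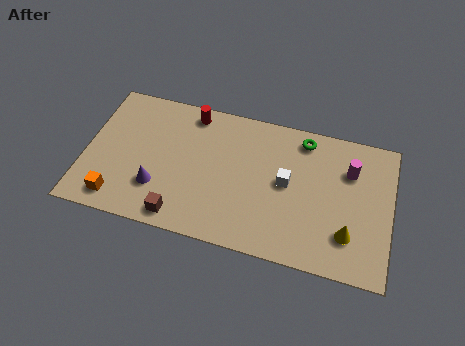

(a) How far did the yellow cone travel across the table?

0.6

From (11.6, 1.3) to (11.7, 1.9), the yellow cone covered √(0.1² + 0.6²) ≈ 0.6 units.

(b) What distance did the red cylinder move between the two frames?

1.0

The red cylinder was near (5.4, 5.9) before and (4.5, 6.3) after, so it travelled √(0.9² + 0.4²) ≈ 1.0 units.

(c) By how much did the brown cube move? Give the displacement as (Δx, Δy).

(-1.3, -0.2)

The brown cube was at about (5.7, 1.1) and moved to about (4.4, 0.9).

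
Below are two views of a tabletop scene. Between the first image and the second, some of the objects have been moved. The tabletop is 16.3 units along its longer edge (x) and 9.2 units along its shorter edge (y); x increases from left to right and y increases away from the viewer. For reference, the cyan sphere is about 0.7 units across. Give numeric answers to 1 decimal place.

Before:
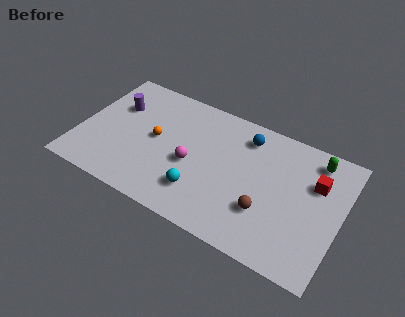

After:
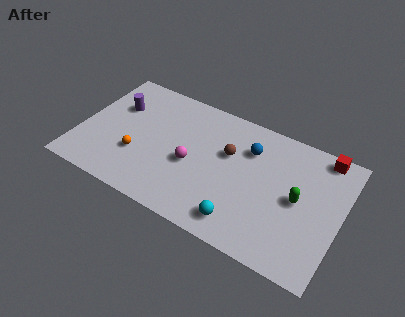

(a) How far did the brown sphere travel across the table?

4.0

The brown sphere was near (11.9, 2.9) before and (9.2, 5.8) after, so it travelled √(2.7² + 2.9²) ≈ 4.0 units.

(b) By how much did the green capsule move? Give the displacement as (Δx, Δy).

(-0.7, -3.2)

The green capsule started near (14.4, 7.8) and ended near (13.7, 4.6).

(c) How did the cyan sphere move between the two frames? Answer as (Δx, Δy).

(2.7, -0.8)

The cyan sphere was at about (7.9, 2.3) and moved to about (10.6, 1.5).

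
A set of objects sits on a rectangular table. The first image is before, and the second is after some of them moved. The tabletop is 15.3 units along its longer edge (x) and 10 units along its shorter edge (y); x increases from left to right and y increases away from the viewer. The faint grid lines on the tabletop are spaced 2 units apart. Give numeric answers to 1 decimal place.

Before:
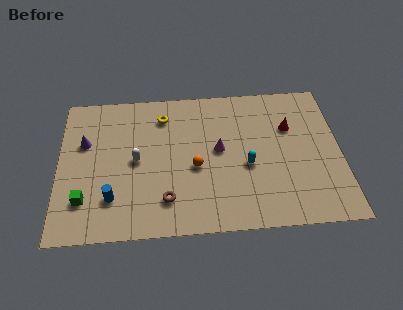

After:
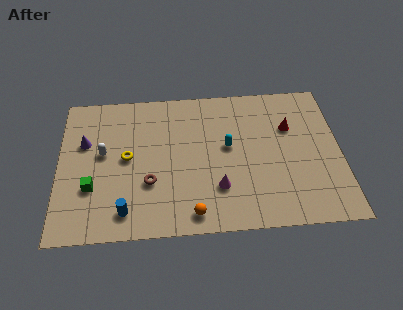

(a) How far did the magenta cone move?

2.6

The magenta cone was near (8.7, 5.4) before and (8.6, 2.8) after, so it travelled √(0.1² + 2.6²) ≈ 2.6 units.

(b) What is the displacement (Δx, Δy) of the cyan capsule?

(-1.0, 1.4)

From the two frames, the cyan capsule sits at roughly (10.2, 4.2) before and (9.2, 5.6) after.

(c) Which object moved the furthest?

the yellow torus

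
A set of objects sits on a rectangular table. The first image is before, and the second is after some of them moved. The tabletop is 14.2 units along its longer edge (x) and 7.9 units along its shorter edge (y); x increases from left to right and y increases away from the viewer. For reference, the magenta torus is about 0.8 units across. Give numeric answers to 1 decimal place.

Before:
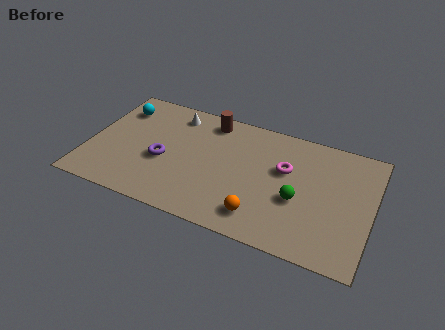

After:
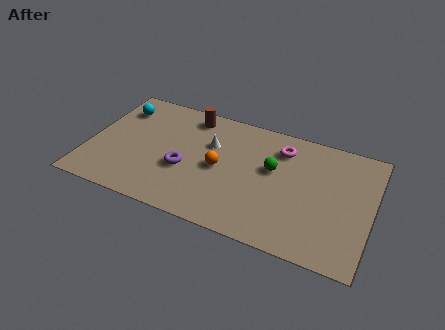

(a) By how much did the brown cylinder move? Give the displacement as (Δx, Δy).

(-1.0, 0.0)

From the two frames, the brown cylinder sits at roughly (5.8, 6.8) before and (4.8, 6.8) after.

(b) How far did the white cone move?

2.4

The white cone moved from about (4.0, 6.6) to (6.0, 5.2), a distance of √(2.0² + 1.4²) ≈ 2.4.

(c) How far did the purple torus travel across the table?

1.1

The purple torus was near (3.8, 3.3) before and (4.9, 3.1) after, so it travelled √(1.1² + 0.2²) ≈ 1.1 units.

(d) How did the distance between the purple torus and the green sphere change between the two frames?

-2.2

The distance was about 6.8 in the first image and 4.6 in the second, so they moved 2.2 units closer together.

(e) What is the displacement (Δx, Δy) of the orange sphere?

(-2.3, 2.3)

From the two frames, the orange sphere sits at roughly (8.9, 1.5) before and (6.6, 3.8) after.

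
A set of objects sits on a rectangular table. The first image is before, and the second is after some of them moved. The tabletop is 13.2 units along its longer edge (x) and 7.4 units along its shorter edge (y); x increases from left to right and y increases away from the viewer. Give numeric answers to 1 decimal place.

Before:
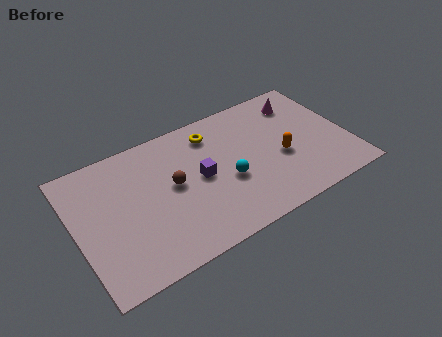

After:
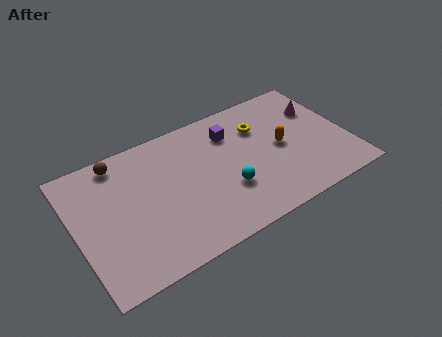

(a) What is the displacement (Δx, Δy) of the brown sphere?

(-2.3, 2.5)

From the two frames, the brown sphere sits at roughly (4.7, 4.0) before and (2.4, 6.5) after.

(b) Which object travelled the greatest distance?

the brown sphere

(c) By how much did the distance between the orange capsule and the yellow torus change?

-2.4

Before: roughly 4.2 units apart; after: 1.8. That's 2.4 units closer together.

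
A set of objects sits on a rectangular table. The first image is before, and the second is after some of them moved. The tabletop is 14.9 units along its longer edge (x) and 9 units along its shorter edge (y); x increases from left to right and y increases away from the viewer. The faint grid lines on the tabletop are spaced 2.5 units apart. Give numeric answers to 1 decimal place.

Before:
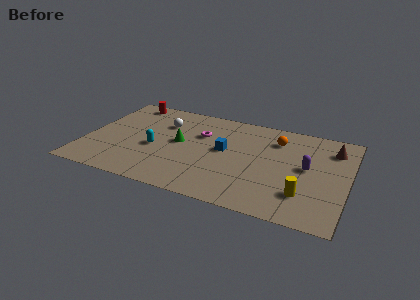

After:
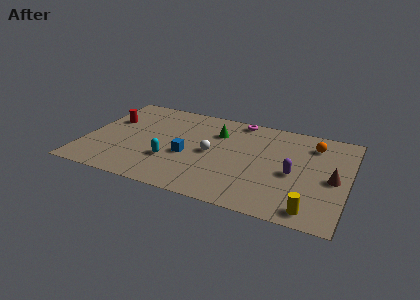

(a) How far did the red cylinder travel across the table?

2.3

From (1.9, 8.0) to (1.2, 5.8), the red cylinder covered √(0.7² + 2.2²) ≈ 2.3 units.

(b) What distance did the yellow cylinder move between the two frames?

1.3

The yellow cylinder moved from about (12.6, 2.3) to (13.1, 1.1), a distance of √(0.5² + 1.2²) ≈ 1.3.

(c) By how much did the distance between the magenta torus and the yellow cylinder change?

+1.3

Before: roughly 7.2 units apart; after: 8.5. That's 1.3 units further apart.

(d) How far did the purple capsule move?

1.1

The purple capsule was near (12.6, 4.8) before and (11.9, 4.0) after, so it travelled √(0.7² + 0.8²) ≈ 1.1 units.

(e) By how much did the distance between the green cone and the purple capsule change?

-2.1

The distance was about 7.3 in the first image and 5.2 in the second, so they moved 2.1 units closer together.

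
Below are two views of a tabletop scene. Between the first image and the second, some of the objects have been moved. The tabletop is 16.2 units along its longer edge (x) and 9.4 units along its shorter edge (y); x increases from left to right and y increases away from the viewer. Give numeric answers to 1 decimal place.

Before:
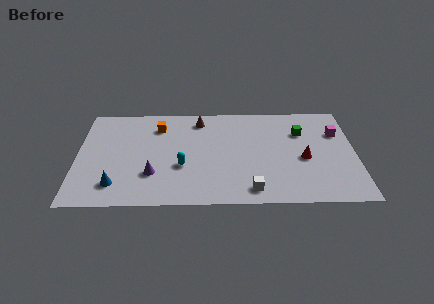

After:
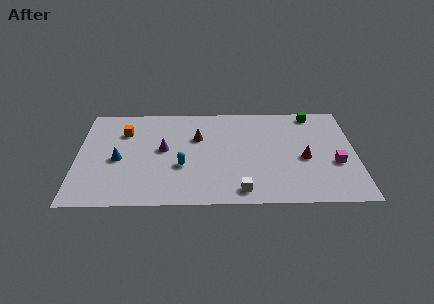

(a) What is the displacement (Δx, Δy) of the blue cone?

(0.1, 2.3)

From the two frames, the blue cone sits at roughly (2.3, 1.9) before and (2.4, 4.2) after.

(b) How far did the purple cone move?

2.4

The purple cone moved from about (4.4, 2.8) to (5.0, 5.1), a distance of √(0.6² + 2.3²) ≈ 2.4.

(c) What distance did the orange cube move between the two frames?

2.1

From (4.7, 7.3) to (2.7, 6.8), the orange cube covered √(2.0² + 0.5²) ≈ 2.1 units.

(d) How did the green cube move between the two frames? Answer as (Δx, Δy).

(0.7, 1.8)

From the two frames, the green cube sits at roughly (13.1, 6.6) before and (13.8, 8.4) after.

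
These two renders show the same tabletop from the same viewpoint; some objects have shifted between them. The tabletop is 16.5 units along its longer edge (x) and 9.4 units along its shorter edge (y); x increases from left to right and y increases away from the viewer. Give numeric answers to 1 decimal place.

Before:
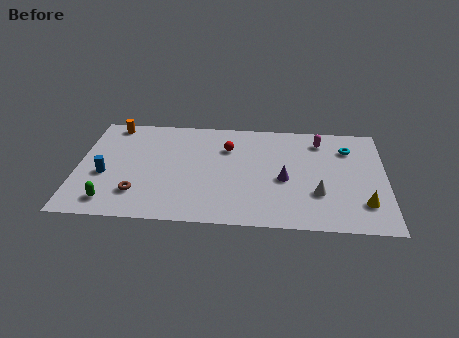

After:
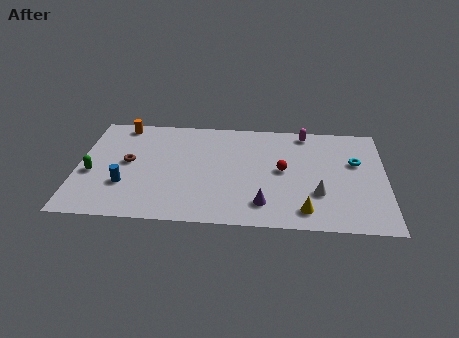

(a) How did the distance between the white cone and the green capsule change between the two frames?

+1.0

They were about 11.1 units apart before and 12.1 after — 1.0 units further apart.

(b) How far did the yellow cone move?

3.2

The yellow cone was near (15.3, 2.3) before and (12.2, 1.5) after, so it travelled √(3.1² + 0.8²) ≈ 3.2 units.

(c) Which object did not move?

the white cone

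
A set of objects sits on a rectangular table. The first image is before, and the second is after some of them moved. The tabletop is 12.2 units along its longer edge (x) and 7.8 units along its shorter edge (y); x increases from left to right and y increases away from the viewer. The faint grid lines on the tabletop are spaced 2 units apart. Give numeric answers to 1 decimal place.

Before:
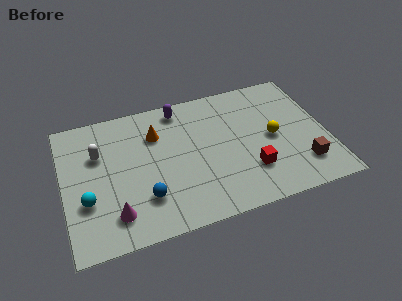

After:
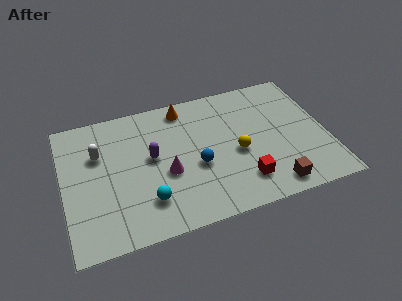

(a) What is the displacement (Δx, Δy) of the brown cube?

(-1.5, -0.8)

The brown cube was at about (10.9, 1.8) and moved to about (9.4, 1.0).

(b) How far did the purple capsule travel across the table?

2.9

The purple capsule was near (5.6, 6.8) before and (4.1, 4.3) after, so it travelled √(1.5² + 2.5²) ≈ 2.9 units.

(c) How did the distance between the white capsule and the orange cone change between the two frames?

+1.7

The distance was about 2.7 in the first image and 4.4 in the second, so they moved 1.7 units further apart.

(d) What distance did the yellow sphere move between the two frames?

1.7

The yellow sphere was near (9.7, 3.8) before and (8.0, 3.4) after, so it travelled √(1.7² + 0.4²) ≈ 1.7 units.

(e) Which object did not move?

the white capsule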